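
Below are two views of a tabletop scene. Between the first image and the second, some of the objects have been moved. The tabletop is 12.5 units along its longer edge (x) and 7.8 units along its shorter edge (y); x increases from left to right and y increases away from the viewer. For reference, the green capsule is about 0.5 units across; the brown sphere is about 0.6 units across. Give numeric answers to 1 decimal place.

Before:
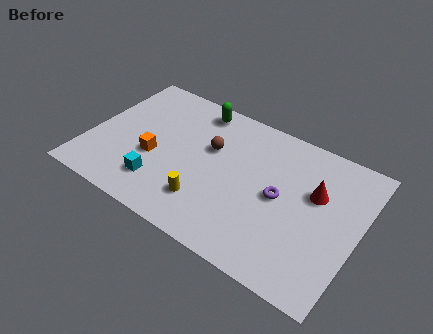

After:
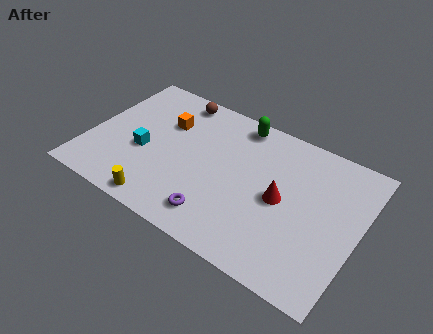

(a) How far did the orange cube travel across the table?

2.2

From (3.1, 3.1) to (3.3, 5.3), the orange cube covered √(0.2² + 2.2²) ≈ 2.2 units.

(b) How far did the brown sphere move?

2.8

From (5.5, 4.9) to (3.5, 6.9), the brown sphere covered √(2.0² + 2.0²) ≈ 2.8 units.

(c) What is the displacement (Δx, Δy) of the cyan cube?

(-1.0, 1.4)

From the two frames, the cyan cube sits at roughly (3.6, 1.8) before and (2.6, 3.2) after.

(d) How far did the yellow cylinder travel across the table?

2.2

The yellow cylinder moved from about (5.8, 1.9) to (3.9, 0.8), a distance of √(1.9² + 1.1²) ≈ 2.2.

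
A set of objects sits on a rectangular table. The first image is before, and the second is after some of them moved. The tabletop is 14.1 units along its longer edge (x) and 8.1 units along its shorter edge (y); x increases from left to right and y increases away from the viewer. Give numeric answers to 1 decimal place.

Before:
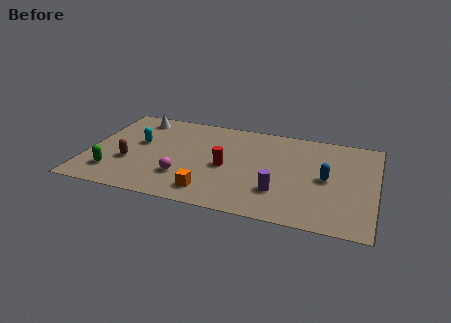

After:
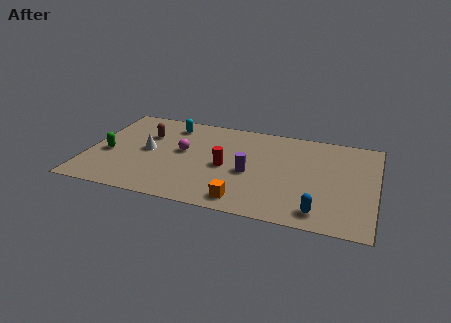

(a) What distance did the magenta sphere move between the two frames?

2.2

The magenta sphere was near (4.8, 2.3) before and (4.6, 4.5) after, so it travelled √(0.2² + 2.2²) ≈ 2.2 units.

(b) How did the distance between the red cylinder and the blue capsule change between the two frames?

+0.4

Before: roughly 4.9 units apart; after: 5.3. That's 0.4 units further apart.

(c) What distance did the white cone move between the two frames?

2.9

From (2.1, 6.9) to (2.9, 4.1), the white cone covered √(0.8² + 2.8²) ≈ 2.9 units.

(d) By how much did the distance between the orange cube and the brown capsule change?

+2.4

Before: roughly 4.4 units apart; after: 6.8. That's 2.4 units further apart.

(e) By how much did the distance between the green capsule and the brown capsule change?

+1.4

They were about 1.3 units apart before and 2.7 after — 1.4 units further apart.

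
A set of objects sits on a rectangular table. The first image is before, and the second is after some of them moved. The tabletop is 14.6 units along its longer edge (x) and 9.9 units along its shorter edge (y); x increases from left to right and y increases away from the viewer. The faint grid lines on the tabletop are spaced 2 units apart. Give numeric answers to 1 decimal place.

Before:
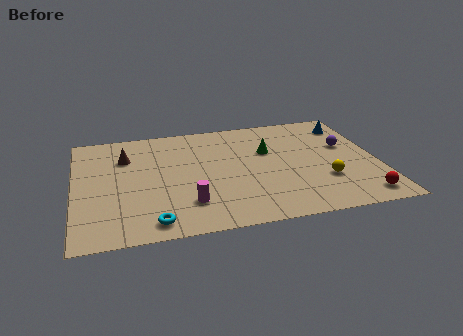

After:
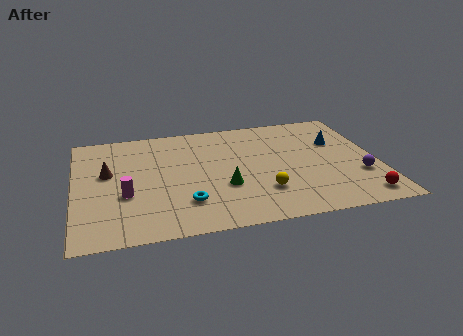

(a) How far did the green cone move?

3.6

The green cone moved from about (9.4, 6.3) to (7.1, 3.5), a distance of √(2.3² + 2.8²) ≈ 3.6.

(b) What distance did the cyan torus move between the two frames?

2.1

The cyan torus was near (3.6, 1.2) before and (5.2, 2.5) after, so it travelled √(1.6² + 1.3²) ≈ 2.1 units.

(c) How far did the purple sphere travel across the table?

2.8

The purple sphere was near (13.2, 6.0) before and (13.6, 3.2) after, so it travelled √(0.4² + 2.8²) ≈ 2.8 units.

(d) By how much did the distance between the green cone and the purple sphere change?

+2.7

The distance was about 3.8 in the first image and 6.5 in the second, so they moved 2.7 units further apart.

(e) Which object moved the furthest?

the green cone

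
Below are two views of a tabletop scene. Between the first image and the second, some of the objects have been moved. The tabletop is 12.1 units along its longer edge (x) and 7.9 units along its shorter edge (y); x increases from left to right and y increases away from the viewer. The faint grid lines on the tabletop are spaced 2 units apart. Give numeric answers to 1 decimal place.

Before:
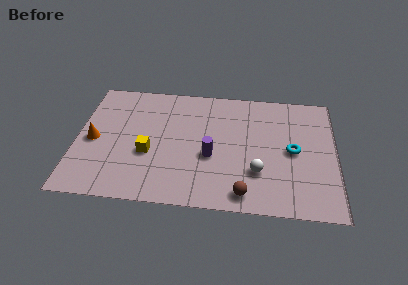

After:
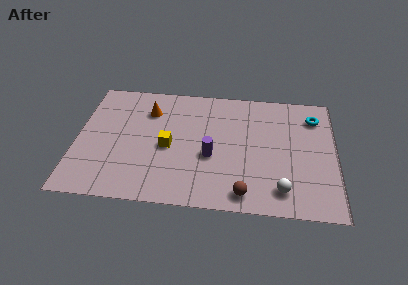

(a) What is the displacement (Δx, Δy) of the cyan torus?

(1.0, 2.3)

From the two frames, the cyan torus sits at roughly (10.1, 3.9) before and (11.1, 6.2) after.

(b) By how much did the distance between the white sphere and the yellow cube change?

+0.6

Before: roughly 5.1 units apart; after: 5.7. That's 0.6 units further apart.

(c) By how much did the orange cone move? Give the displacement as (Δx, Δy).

(2.5, 2.2)

From the two frames, the orange cone sits at roughly (0.8, 3.7) before and (3.3, 5.9) after.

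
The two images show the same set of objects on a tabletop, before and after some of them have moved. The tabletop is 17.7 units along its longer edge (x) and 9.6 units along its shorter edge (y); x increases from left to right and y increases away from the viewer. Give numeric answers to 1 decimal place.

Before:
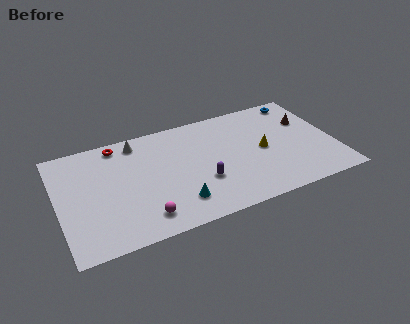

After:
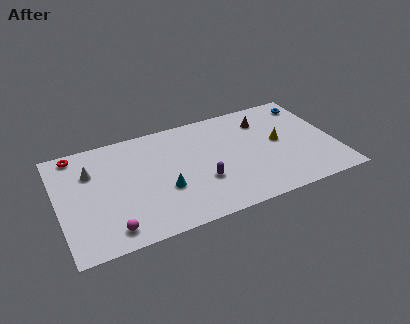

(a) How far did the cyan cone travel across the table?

1.6

The cyan cone moved from about (7.3, 2.1) to (6.6, 3.5), a distance of √(0.7² + 1.4²) ≈ 1.6.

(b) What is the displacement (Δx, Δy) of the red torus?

(-2.7, 0.1)

From the two frames, the red torus sits at roughly (4.1, 8.5) before and (1.4, 8.6) after.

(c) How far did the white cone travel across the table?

3.5

The white cone moved from about (5.3, 8.3) to (2.2, 6.7), a distance of √(3.1² + 1.6²) ≈ 3.5.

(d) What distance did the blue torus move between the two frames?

0.8

From (16.0, 8.5) to (16.6, 8.0), the blue torus covered √(0.6² + 0.5²) ≈ 0.8 units.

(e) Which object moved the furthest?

the white cone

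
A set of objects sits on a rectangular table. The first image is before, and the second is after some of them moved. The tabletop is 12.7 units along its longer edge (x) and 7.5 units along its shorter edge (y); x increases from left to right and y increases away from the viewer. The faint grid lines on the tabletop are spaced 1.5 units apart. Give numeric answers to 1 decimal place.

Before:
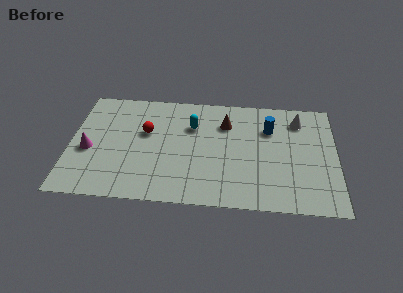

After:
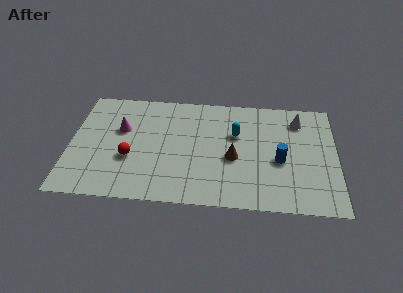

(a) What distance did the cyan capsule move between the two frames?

2.1

From (5.8, 5.2) to (7.9, 4.8), the cyan capsule covered √(2.1² + 0.4²) ≈ 2.1 units.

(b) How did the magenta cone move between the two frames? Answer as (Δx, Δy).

(1.5, 1.5)

The magenta cone started near (0.9, 3.2) and ended near (2.4, 4.7).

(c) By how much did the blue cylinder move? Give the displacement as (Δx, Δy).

(0.5, -2.1)

From the two frames, the blue cylinder sits at roughly (9.5, 5.3) before and (10.0, 3.2) after.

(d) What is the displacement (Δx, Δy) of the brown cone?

(0.4, -2.3)

From the two frames, the brown cone sits at roughly (7.4, 5.5) before and (7.8, 3.2) after.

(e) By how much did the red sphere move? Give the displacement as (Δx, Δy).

(-0.7, -1.8)

The red sphere started near (3.6, 4.6) and ended near (2.9, 2.8).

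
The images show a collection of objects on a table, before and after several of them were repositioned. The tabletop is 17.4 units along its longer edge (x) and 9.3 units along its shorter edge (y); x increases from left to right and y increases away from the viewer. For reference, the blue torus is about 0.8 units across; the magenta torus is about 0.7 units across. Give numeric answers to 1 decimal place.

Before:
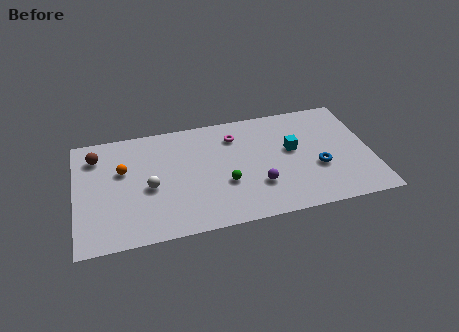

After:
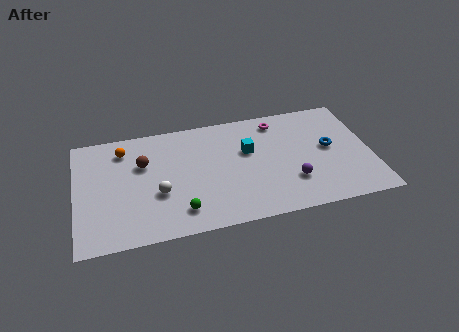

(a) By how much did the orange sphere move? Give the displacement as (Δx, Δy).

(0.1, 1.7)

From the two frames, the orange sphere sits at roughly (2.8, 5.8) before and (2.9, 7.5) after.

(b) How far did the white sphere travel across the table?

0.8

The white sphere moved from about (4.3, 4.1) to (4.8, 3.5), a distance of √(0.5² + 0.6²) ≈ 0.8.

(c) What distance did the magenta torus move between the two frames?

2.7

The magenta torus was near (9.5, 7.2) before and (12.1, 7.9) after, so it travelled √(2.6² + 0.7²) ≈ 2.7 units.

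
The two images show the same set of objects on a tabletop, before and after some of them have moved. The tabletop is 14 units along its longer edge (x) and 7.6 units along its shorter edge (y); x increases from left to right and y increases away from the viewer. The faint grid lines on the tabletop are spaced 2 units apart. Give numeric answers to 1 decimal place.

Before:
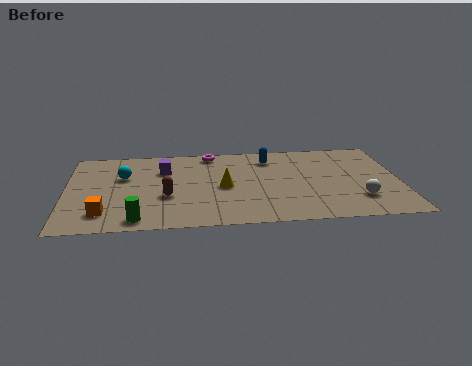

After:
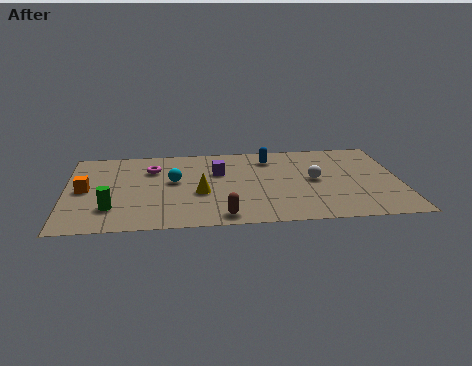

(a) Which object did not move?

the blue capsule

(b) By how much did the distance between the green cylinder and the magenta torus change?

-2.8

The distance was about 6.7 in the first image and 3.9 in the second, so they moved 2.8 units closer together.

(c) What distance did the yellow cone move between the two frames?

1.1

The yellow cone was near (6.6, 3.6) before and (5.6, 3.1) after, so it travelled √(1.0² + 0.5²) ≈ 1.1 units.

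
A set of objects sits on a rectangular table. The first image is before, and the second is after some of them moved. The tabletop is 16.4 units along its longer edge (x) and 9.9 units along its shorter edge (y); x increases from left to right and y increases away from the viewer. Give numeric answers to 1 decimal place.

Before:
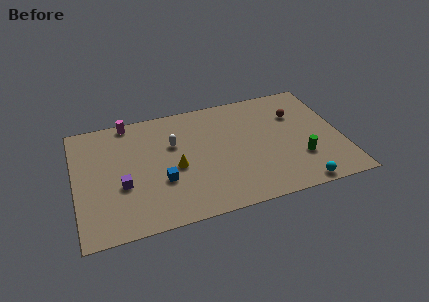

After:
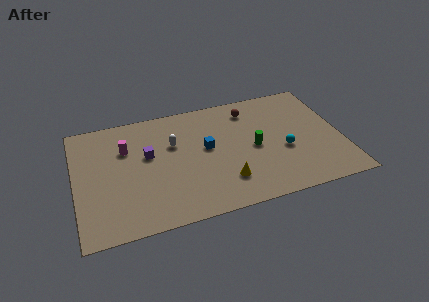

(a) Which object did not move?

the white capsule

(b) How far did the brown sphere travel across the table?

3.0

The brown sphere moved from about (13.8, 6.9) to (11.0, 8.1), a distance of √(2.8² + 1.2²) ≈ 3.0.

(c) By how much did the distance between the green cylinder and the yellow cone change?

-4.7

They were about 7.7 units apart before and 3.0 after — 4.7 units closer together.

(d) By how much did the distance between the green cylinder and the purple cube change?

-4.3

The distance was about 10.9 in the first image and 6.6 in the second, so they moved 4.3 units closer together.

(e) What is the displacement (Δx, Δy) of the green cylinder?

(-2.7, 1.7)

The green cylinder started near (13.7, 3.0) and ended near (11.0, 4.7).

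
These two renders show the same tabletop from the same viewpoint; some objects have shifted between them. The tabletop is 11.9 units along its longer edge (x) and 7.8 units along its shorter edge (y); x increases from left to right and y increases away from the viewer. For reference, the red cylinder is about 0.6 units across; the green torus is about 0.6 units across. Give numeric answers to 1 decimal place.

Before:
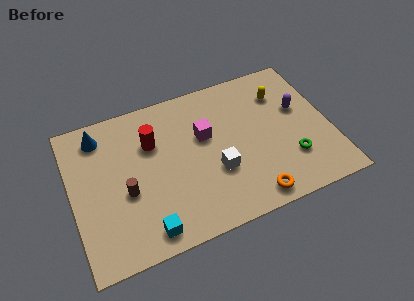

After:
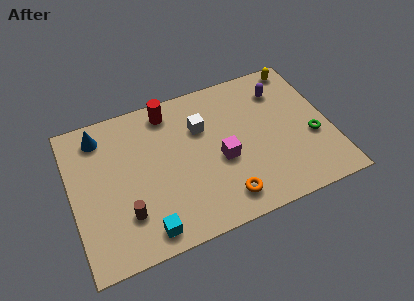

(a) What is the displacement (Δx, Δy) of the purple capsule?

(-0.7, 1.3)

The purple capsule started near (10.6, 4.7) and ended near (9.9, 6.0).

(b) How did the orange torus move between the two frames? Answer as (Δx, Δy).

(-1.2, 0.4)

The orange torus started near (7.9, 0.9) and ended near (6.7, 1.3).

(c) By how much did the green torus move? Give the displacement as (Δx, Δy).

(1.1, 0.8)

The green torus was at about (9.9, 2.2) and moved to about (11.0, 3.0).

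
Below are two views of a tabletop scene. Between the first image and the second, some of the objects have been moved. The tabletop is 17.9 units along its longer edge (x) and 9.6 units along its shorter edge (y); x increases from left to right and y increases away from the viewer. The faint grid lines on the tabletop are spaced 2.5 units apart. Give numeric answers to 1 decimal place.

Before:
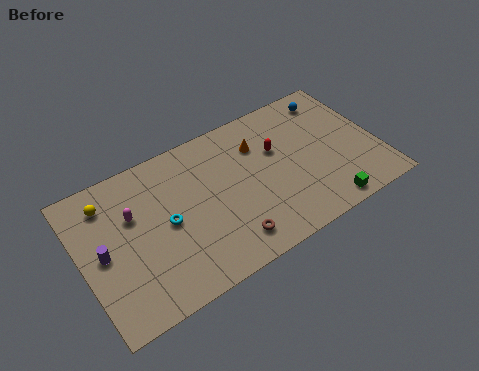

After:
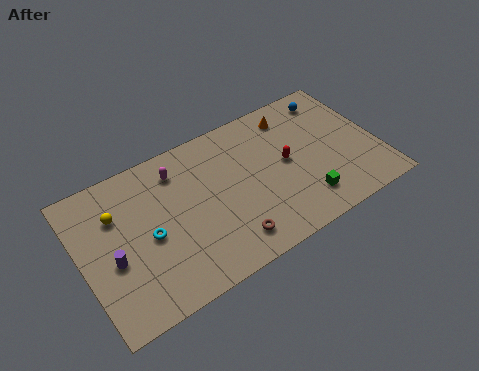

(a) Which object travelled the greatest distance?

the magenta capsule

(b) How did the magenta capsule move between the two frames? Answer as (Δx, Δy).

(2.9, 1.5)

From the two frames, the magenta capsule sits at roughly (3.2, 6.2) before and (6.1, 7.7) after.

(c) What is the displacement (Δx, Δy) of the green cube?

(-1.1, 1.0)

The green cube was at about (14.1, 1.0) and moved to about (13.0, 2.0).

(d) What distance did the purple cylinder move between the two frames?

0.9

The purple cylinder moved from about (1.2, 4.7) to (1.7, 4.0), a distance of √(0.5² + 0.7²) ≈ 0.9.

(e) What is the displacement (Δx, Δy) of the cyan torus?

(-1.1, -0.3)

From the two frames, the cyan torus sits at roughly (5.0, 4.7) before and (3.9, 4.4) after.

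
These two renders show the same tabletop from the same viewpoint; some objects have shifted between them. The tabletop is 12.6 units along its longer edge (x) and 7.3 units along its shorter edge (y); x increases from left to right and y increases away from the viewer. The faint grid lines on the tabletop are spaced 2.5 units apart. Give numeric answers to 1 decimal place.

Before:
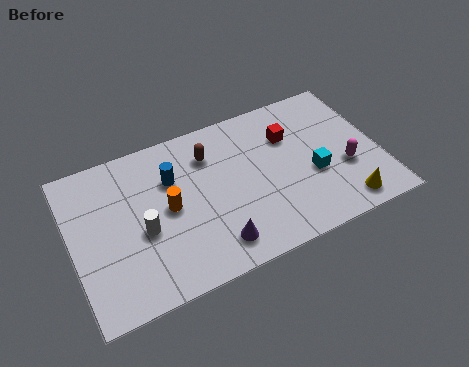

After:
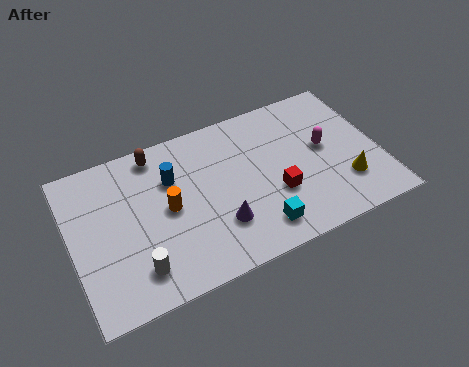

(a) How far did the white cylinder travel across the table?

1.6

The white cylinder was near (2.8, 3.1) before and (2.4, 1.5) after, so it travelled √(0.4² + 1.6²) ≈ 1.6 units.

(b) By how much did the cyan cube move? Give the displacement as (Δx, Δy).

(-2.5, -1.6)

The cyan cube started near (9.8, 2.9) and ended near (7.3, 1.3).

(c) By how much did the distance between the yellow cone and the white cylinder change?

+0.3

They were about 8.3 units apart before and 8.6 after — 0.3 units further apart.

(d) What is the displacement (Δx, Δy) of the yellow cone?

(0.2, 1.0)

The yellow cone was at about (10.8, 1.0) and moved to about (11.0, 2.0).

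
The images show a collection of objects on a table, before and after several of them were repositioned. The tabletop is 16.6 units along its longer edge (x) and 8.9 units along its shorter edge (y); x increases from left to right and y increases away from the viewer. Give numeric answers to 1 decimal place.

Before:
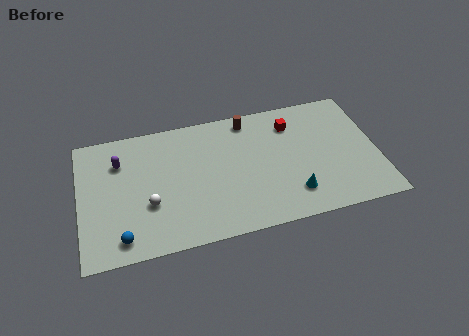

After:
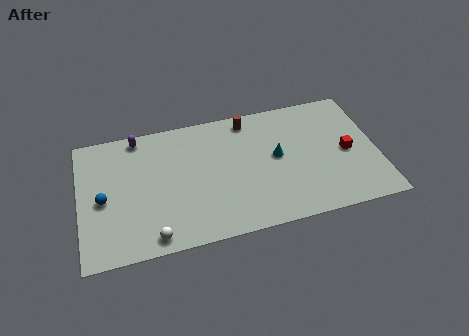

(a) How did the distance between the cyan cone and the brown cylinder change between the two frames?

-2.9

Before: roughly 6.2 units apart; after: 3.3. That's 2.9 units closer together.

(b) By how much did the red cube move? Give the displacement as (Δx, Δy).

(2.9, -2.7)

From the two frames, the red cube sits at roughly (12.0, 6.9) before and (14.9, 4.2) after.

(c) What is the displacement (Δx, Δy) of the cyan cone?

(-0.7, 2.8)

The cyan cone started near (11.7, 2.0) and ended near (11.0, 4.8).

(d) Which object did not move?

the brown cylinder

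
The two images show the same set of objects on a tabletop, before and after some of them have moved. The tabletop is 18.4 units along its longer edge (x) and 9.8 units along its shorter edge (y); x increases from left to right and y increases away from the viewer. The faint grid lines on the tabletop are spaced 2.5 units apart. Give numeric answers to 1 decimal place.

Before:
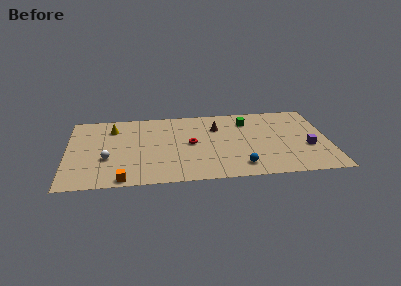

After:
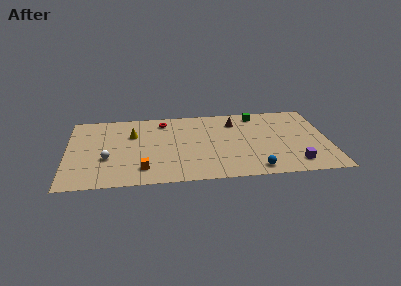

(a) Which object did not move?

the white sphere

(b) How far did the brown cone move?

1.4

The brown cone was near (10.6, 7.0) before and (11.9, 7.6) after, so it travelled √(1.3² + 0.6²) ≈ 1.4 units.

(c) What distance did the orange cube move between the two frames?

1.8

From (3.9, 0.8) to (5.3, 2.0), the orange cube covered √(1.4² + 1.2²) ≈ 1.8 units.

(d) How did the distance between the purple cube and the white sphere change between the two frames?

-0.9

They were about 14.1 units apart before and 13.2 after — 0.9 units closer together.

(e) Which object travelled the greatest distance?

the red torus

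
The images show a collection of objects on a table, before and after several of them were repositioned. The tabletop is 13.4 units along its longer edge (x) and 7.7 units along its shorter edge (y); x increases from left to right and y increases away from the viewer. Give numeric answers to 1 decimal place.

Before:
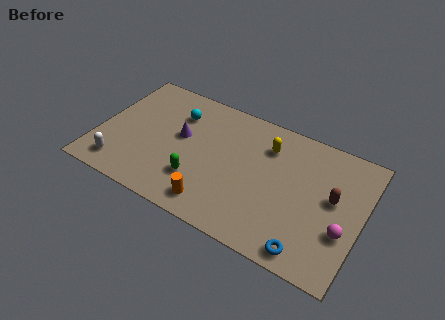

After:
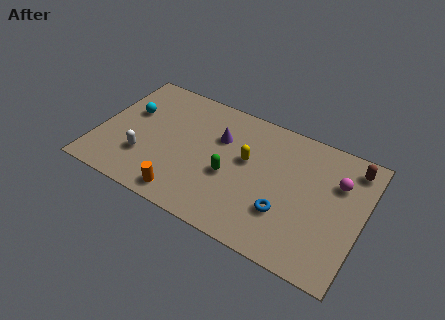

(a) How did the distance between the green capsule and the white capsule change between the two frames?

+0.4

Before: roughly 4.0 units apart; after: 4.4. That's 0.4 units further apart.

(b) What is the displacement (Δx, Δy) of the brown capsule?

(0.7, 2.2)

The brown capsule started near (11.9, 4.3) and ended near (12.6, 6.5).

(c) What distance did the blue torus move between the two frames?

2.1

From (11.1, 0.9) to (9.7, 2.4), the blue torus covered √(1.4² + 1.5²) ≈ 2.1 units.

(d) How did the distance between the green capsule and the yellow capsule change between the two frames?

-3.3

The distance was about 4.8 in the first image and 1.5 in the second, so they moved 3.3 units closer together.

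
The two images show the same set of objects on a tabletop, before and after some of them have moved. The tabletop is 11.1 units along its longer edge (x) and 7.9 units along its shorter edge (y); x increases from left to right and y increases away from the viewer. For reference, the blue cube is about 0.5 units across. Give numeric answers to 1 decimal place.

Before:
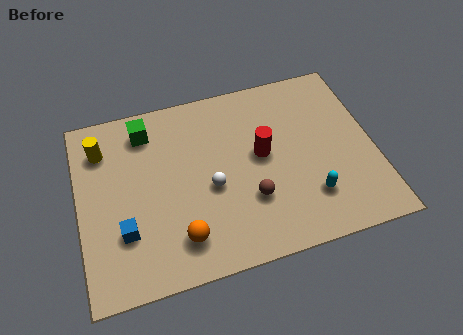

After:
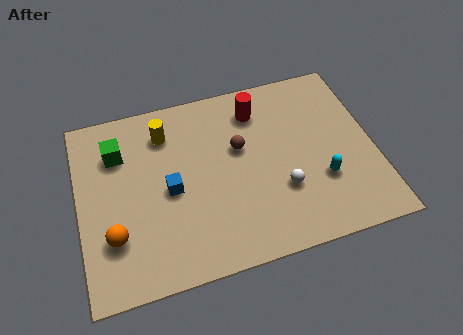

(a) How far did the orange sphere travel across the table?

2.5

From (3.6, 1.6) to (1.2, 2.3), the orange sphere covered √(2.4² + 0.7²) ≈ 2.5 units.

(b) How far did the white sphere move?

2.7

The white sphere moved from about (4.9, 3.4) to (7.5, 2.6), a distance of √(2.6² + 0.8²) ≈ 2.7.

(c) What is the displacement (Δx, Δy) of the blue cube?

(1.8, 1.3)

The blue cube started near (1.6, 2.4) and ended near (3.4, 3.7).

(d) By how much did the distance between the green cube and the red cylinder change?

+0.6

The distance was about 4.7 in the first image and 5.3 in the second, so they moved 0.6 units further apart.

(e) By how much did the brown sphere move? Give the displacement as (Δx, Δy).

(-0.2, 2.3)

The brown sphere started near (6.3, 2.5) and ended near (6.1, 4.8).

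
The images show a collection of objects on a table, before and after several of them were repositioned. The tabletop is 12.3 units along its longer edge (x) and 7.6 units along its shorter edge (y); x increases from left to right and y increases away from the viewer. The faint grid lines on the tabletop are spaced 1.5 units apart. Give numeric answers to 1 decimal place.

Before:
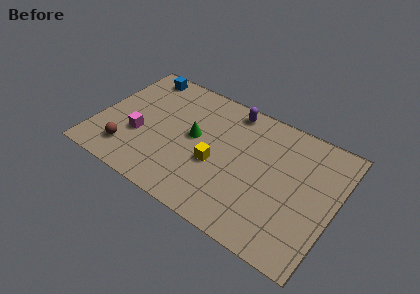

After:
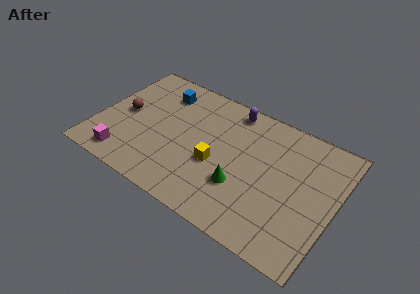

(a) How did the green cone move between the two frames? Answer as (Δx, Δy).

(2.7, -1.6)

From the two frames, the green cone sits at roughly (5.0, 4.1) before and (7.7, 2.5) after.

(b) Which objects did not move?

the purple capsule and the yellow cube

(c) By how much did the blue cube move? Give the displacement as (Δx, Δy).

(1.3, -0.7)

The blue cube was at about (1.6, 6.7) and moved to about (2.9, 6.0).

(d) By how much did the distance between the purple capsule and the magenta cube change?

+1.6

Before: roughly 5.7 units apart; after: 7.3. That's 1.6 units further apart.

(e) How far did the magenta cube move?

1.8

The magenta cube moved from about (2.3, 2.8) to (1.8, 1.1), a distance of √(0.5² + 1.7²) ≈ 1.8.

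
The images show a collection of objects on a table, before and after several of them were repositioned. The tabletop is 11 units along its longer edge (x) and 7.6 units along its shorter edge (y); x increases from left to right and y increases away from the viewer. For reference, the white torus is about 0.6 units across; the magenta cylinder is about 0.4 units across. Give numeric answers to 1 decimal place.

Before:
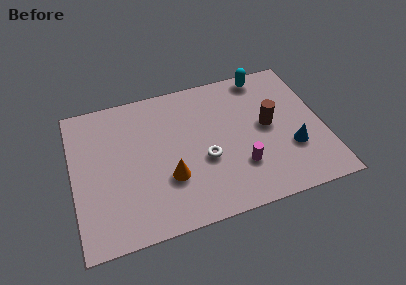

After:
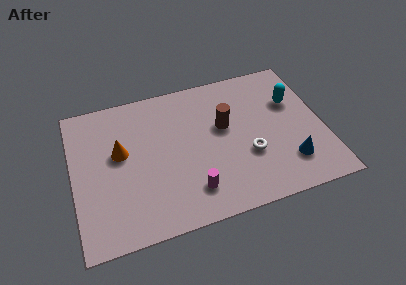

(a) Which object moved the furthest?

the orange cone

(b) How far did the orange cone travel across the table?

2.8

From (4.1, 2.5) to (2.1, 4.4), the orange cone covered √(2.0² + 1.9²) ≈ 2.8 units.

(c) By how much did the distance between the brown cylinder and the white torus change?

-1.1

The distance was about 3.1 in the first image and 2.0 in the second, so they moved 1.1 units closer together.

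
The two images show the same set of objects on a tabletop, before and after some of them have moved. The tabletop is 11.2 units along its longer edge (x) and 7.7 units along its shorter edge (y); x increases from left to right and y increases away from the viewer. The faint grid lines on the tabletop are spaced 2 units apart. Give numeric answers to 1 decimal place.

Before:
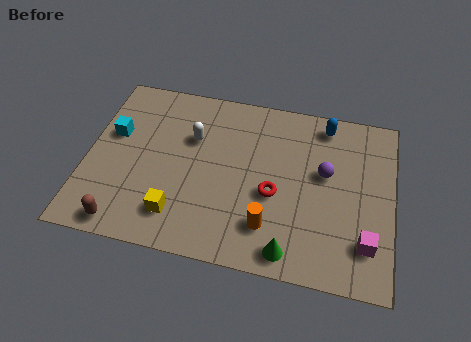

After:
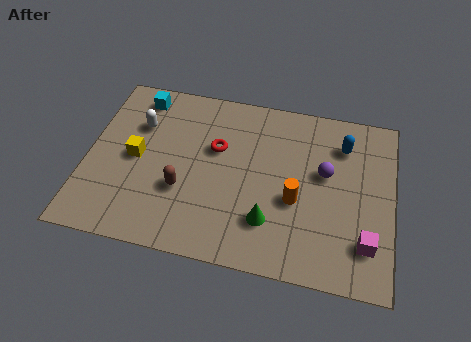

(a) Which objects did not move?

the purple sphere and the magenta cube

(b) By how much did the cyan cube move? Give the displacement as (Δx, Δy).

(0.8, 1.9)

The cyan cube was at about (0.9, 4.7) and moved to about (1.7, 6.6).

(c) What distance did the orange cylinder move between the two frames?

1.6

From (6.8, 1.8) to (7.7, 3.1), the orange cylinder covered √(0.9² + 1.3²) ≈ 1.6 units.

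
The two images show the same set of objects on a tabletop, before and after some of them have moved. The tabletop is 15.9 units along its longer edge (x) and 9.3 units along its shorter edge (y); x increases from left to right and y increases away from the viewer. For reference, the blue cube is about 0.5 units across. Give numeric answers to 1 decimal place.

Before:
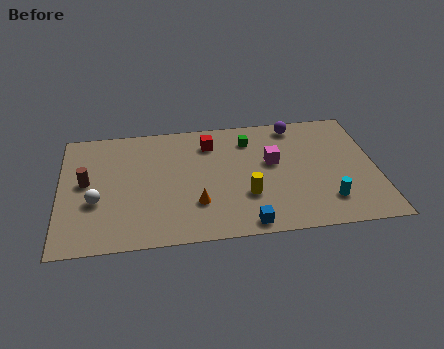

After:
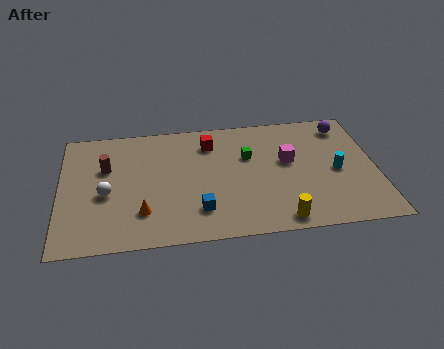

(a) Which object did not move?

the red cube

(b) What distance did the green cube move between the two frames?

1.3

From (9.6, 7.3) to (9.5, 6.0), the green cube covered √(0.1² + 1.3²) ≈ 1.3 units.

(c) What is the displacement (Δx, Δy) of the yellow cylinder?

(1.6, -2.0)

The yellow cylinder started near (9.3, 3.0) and ended near (10.9, 1.0).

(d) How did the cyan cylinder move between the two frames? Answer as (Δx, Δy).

(0.6, 2.2)

The cyan cylinder was at about (13.3, 2.1) and moved to about (13.9, 4.3).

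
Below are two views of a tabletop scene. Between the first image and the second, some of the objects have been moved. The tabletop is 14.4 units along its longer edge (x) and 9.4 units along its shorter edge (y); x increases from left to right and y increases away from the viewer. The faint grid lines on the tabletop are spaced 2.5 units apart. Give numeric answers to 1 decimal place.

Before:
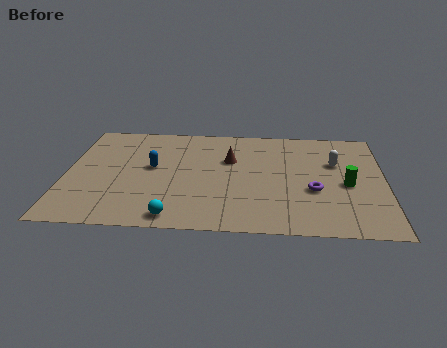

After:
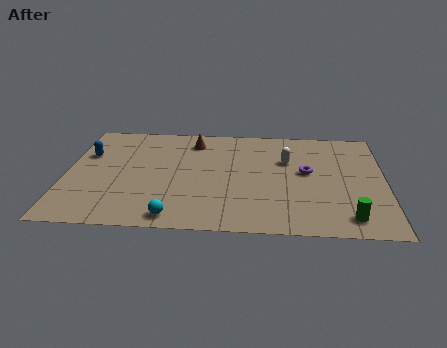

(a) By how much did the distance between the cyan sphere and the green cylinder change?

-0.6

They were about 8.3 units apart before and 7.7 after — 0.6 units closer together.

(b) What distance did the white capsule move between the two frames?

2.2

From (12.2, 6.1) to (10.0, 6.2), the white capsule covered √(2.2² + 0.1²) ≈ 2.2 units.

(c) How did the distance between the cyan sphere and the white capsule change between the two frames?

-1.6

The distance was about 8.8 in the first image and 7.2 in the second, so they moved 1.6 units closer together.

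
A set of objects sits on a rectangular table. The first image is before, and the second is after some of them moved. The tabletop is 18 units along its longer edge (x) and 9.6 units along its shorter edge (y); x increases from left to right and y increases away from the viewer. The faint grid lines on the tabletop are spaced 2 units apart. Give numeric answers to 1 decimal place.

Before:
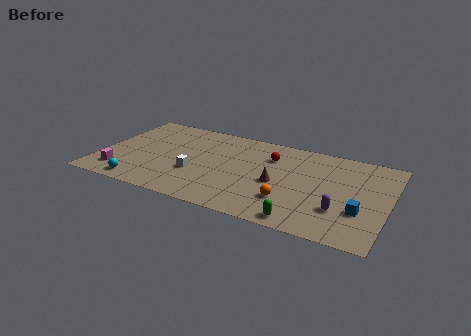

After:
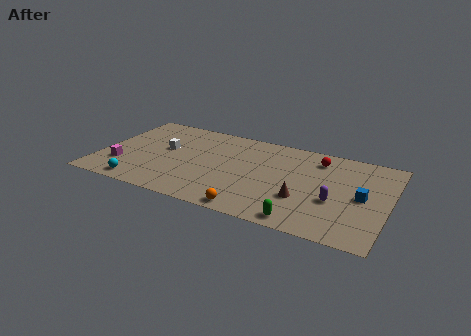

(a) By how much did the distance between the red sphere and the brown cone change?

+1.8

The distance was about 2.8 in the first image and 4.6 in the second, so they moved 1.8 units further apart.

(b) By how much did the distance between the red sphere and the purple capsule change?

-1.9

The distance was about 6.2 in the first image and 4.3 in the second, so they moved 1.9 units closer together.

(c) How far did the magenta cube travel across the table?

0.8

From (1.5, 1.9) to (1.5, 2.7), the magenta cube covered √(0.0² + 0.8²) ≈ 0.8 units.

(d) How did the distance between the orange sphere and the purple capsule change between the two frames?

+2.5

Before: roughly 3.1 units apart; after: 5.6. That's 2.5 units further apart.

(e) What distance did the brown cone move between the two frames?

2.0

The brown cone was near (11.2, 4.3) before and (12.9, 3.2) after, so it travelled √(1.7² + 1.1²) ≈ 2.0 units.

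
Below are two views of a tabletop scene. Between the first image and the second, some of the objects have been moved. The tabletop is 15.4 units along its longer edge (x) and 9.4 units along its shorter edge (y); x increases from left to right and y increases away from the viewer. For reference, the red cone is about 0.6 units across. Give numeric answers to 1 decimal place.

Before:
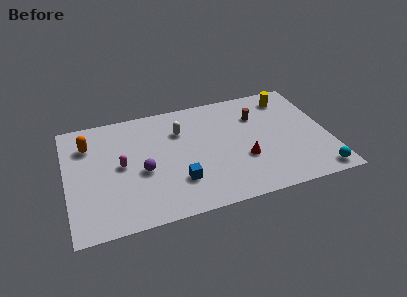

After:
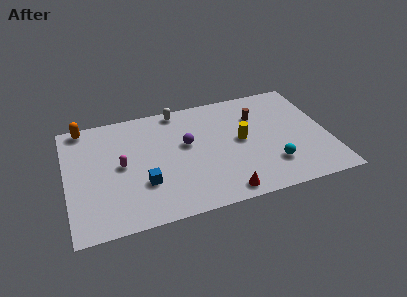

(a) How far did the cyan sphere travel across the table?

3.0

The cyan sphere moved from about (14.5, 1.0) to (11.9, 2.4), a distance of √(2.6² + 1.4²) ≈ 3.0.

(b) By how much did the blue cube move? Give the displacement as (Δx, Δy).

(-2.0, 0.4)

The blue cube was at about (6.4, 2.6) and moved to about (4.4, 3.0).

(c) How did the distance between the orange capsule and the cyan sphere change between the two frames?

-2.0

Before: roughly 14.4 units apart; after: 12.4. That's 2.0 units closer together.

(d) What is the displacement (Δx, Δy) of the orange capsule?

(-0.2, 1.6)

From the two frames, the orange capsule sits at roughly (1.4, 7.0) before and (1.2, 8.6) after.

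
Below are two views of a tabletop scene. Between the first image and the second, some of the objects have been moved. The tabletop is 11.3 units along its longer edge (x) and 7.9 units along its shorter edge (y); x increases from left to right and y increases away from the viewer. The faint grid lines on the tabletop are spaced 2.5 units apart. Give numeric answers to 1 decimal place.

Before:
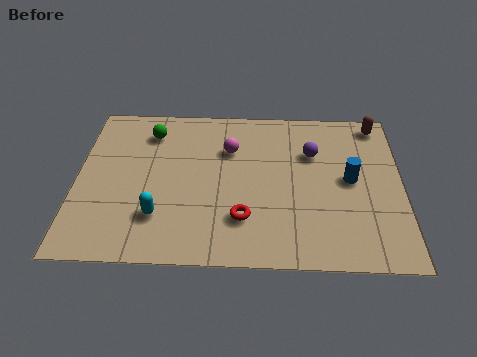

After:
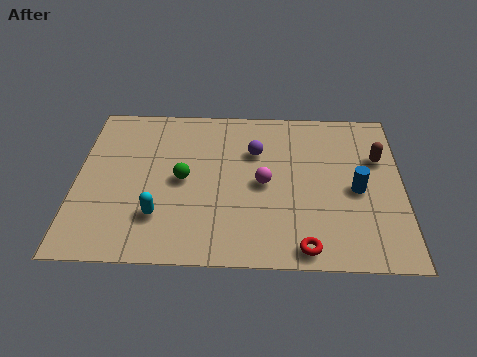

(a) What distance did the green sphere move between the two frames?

2.7

From (2.5, 6.3) to (3.7, 3.9), the green sphere covered √(1.2² + 2.4²) ≈ 2.7 units.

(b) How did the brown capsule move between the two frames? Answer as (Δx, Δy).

(0.0, -1.8)

The brown capsule started near (10.5, 7.0) and ended near (10.5, 5.2).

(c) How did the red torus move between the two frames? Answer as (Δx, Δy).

(2.1, -1.3)

From the two frames, the red torus sits at roughly (5.8, 2.1) before and (7.9, 0.8) after.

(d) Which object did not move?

the cyan capsule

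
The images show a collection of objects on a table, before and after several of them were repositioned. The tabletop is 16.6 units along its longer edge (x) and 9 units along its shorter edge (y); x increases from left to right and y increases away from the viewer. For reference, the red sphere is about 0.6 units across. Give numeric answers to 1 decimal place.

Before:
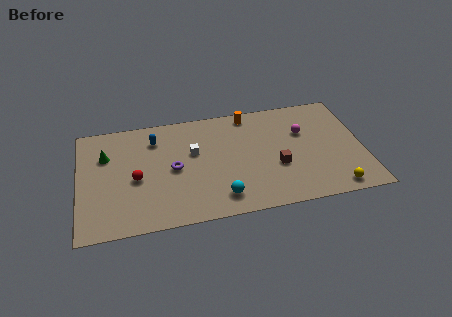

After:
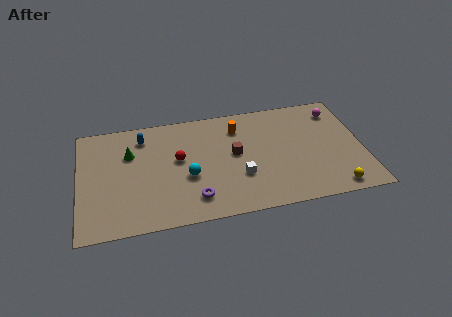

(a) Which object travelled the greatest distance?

the white cube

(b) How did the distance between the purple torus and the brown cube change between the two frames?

-2.1

Before: roughly 6.1 units apart; after: 4.0. That's 2.1 units closer together.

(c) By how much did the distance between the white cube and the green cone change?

+1.9

The distance was about 5.1 in the first image and 7.0 in the second, so they moved 1.9 units further apart.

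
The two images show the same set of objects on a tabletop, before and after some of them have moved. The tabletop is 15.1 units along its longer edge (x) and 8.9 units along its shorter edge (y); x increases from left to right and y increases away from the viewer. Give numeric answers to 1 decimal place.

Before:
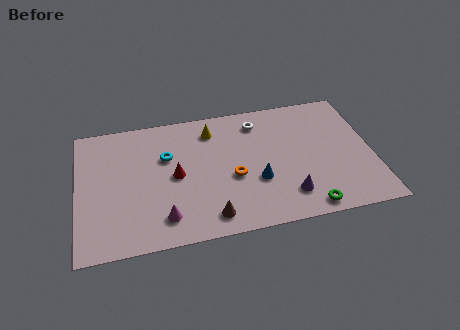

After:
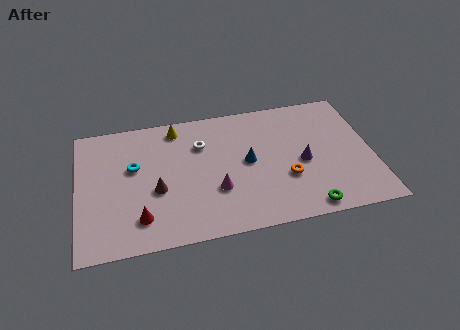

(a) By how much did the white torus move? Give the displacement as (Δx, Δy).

(-3.0, -1.0)

The white torus started near (9.4, 7.3) and ended near (6.4, 6.3).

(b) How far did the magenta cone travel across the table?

3.0

From (4.3, 1.7) to (7.0, 3.0), the magenta cone covered √(2.7² + 1.3²) ≈ 3.0 units.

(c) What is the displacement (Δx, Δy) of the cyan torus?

(-1.7, -0.4)

From the two frames, the cyan torus sits at roughly (4.6, 5.8) before and (2.9, 5.4) after.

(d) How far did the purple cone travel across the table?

2.3

The purple cone was near (10.6, 1.9) before and (11.5, 4.0) after, so it travelled √(0.9² + 2.1²) ≈ 2.3 units.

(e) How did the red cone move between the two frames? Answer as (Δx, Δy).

(-1.9, -2.5)

The red cone was at about (5.0, 4.4) and moved to about (3.1, 1.9).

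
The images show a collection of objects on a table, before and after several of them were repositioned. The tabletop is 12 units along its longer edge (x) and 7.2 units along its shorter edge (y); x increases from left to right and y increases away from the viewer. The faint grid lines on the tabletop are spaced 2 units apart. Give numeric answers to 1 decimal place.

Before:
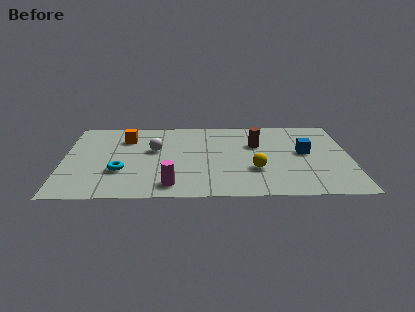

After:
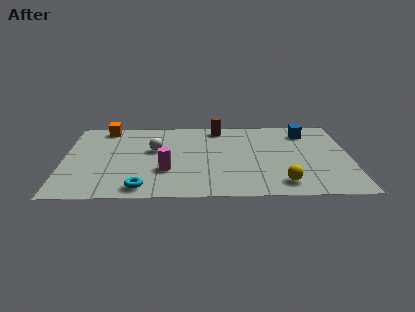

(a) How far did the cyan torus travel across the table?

1.7

From (2.4, 2.4) to (3.3, 0.9), the cyan torus covered √(0.9² + 1.5²) ≈ 1.7 units.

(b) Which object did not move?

the white sphere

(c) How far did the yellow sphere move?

1.6

From (8.0, 2.4) to (9.1, 1.2), the yellow sphere covered √(1.1² + 1.2²) ≈ 1.6 units.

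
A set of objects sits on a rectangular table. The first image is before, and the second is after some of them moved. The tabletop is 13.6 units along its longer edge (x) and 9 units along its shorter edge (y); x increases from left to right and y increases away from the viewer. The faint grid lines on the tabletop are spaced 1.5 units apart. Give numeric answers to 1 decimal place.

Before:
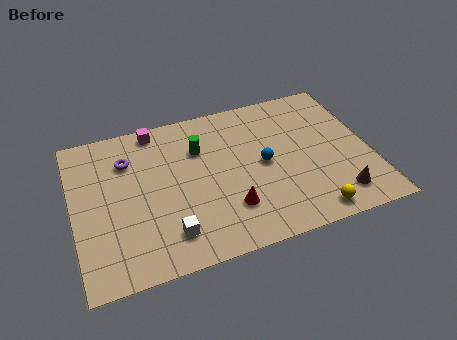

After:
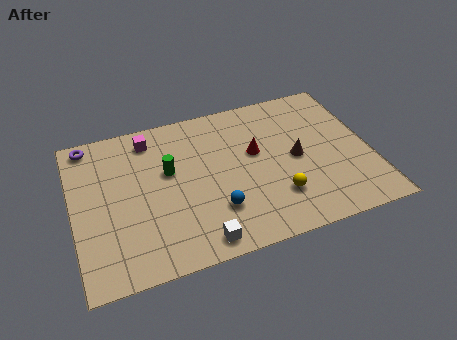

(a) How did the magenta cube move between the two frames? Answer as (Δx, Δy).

(-0.3, -0.5)

From the two frames, the magenta cube sits at roughly (4.0, 8.1) before and (3.7, 7.6) after.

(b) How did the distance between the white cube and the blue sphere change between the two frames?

-3.6

They were about 5.3 units apart before and 1.7 after — 3.6 units closer together.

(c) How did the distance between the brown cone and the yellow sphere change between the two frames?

+0.9

Before: roughly 1.4 units apart; after: 2.3. That's 0.9 units further apart.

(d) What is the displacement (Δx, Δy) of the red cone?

(1.5, 2.9)

The red cone started near (6.9, 2.4) and ended near (8.4, 5.3).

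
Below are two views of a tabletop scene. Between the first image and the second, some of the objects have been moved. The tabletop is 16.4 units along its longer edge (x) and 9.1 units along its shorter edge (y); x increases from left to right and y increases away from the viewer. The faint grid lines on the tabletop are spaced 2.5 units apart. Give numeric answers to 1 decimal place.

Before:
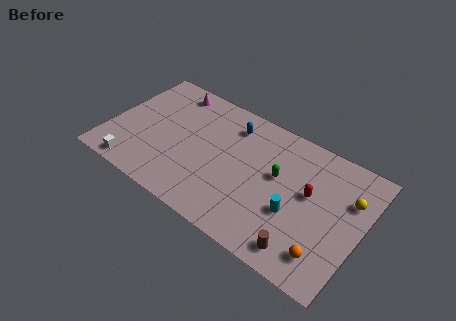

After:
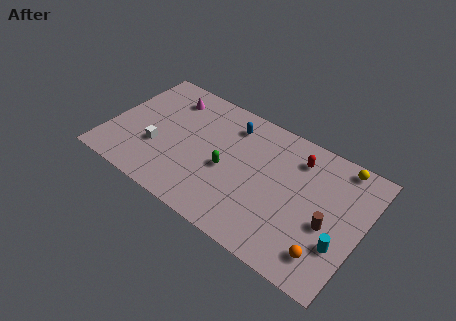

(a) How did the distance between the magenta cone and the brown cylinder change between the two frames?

-0.3

The distance was about 11.9 in the first image and 11.6 in the second, so they moved 0.3 units closer together.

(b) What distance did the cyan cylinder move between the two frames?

3.0

The cyan cylinder moved from about (12.3, 3.4) to (15.3, 2.9), a distance of √(3.0² + 0.5²) ≈ 3.0.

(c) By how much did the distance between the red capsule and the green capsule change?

+3.1

The distance was about 2.1 in the first image and 5.2 in the second, so they moved 3.1 units further apart.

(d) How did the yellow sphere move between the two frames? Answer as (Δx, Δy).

(-0.9, 2.0)

The yellow sphere started near (15.4, 6.2) and ended near (14.5, 8.2).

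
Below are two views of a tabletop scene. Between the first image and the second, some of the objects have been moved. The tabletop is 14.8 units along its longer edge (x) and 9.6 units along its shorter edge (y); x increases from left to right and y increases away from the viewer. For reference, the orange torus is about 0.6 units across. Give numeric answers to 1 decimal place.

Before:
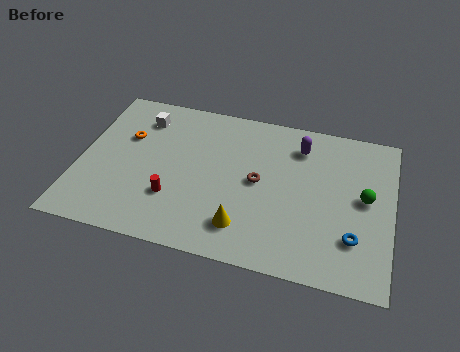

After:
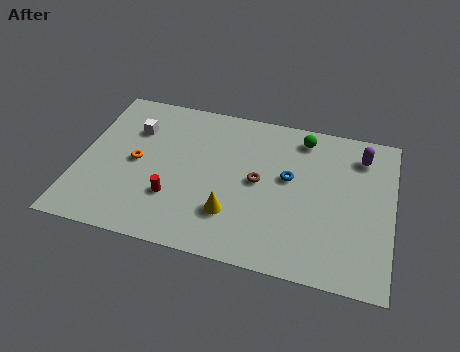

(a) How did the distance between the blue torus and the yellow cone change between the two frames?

-1.3

They were about 5.1 units apart before and 3.8 after — 1.3 units closer together.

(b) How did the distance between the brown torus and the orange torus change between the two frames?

-0.7

Before: roughly 6.5 units apart; after: 5.8. That's 0.7 units closer together.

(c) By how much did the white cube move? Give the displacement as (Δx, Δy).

(-0.3, -0.8)

The white cube was at about (2.7, 7.6) and moved to about (2.4, 6.8).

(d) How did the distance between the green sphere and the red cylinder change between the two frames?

-1.3

The distance was about 9.2 in the first image and 7.9 in the second, so they moved 1.3 units closer together.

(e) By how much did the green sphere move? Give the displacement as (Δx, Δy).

(-3.1, 3.1)

The green sphere started near (13.5, 5.1) and ended near (10.4, 8.2).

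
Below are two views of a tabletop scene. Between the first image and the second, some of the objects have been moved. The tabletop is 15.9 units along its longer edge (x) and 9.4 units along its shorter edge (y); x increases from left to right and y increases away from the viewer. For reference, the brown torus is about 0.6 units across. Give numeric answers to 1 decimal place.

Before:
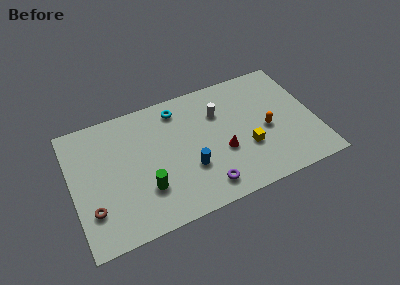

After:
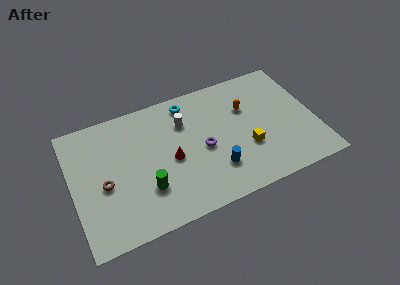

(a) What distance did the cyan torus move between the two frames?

0.7

The cyan torus moved from about (7.2, 7.9) to (7.9, 8.1), a distance of √(0.7² + 0.2²) ≈ 0.7.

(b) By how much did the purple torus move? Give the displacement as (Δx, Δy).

(0.2, 2.8)

The purple torus was at about (8.3, 1.5) and moved to about (8.5, 4.3).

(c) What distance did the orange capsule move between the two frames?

2.4

From (12.7, 4.2) to (11.6, 6.3), the orange capsule covered √(1.1² + 2.1²) ≈ 2.4 units.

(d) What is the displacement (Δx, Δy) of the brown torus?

(0.9, 1.5)

The brown torus started near (1.1, 2.6) and ended near (2.0, 4.1).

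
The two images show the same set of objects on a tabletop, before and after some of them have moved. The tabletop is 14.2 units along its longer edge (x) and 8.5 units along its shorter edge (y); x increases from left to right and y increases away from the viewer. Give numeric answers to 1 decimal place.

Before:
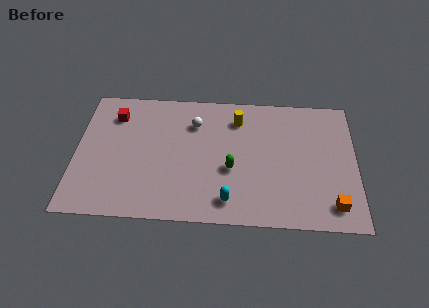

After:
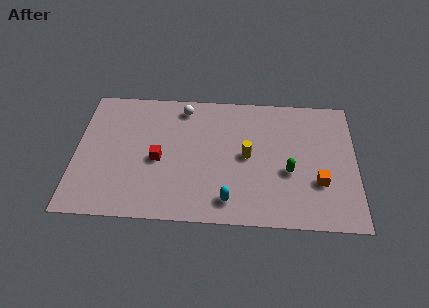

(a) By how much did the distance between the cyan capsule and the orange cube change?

-0.5

They were about 5.2 units apart before and 4.7 after — 0.5 units closer together.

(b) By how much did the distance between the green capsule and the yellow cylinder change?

-1.0

The distance was about 3.3 in the first image and 2.3 in the second, so they moved 1.0 units closer together.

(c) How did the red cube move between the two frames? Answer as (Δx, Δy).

(2.3, -2.8)

The red cube was at about (1.9, 6.6) and moved to about (4.2, 3.8).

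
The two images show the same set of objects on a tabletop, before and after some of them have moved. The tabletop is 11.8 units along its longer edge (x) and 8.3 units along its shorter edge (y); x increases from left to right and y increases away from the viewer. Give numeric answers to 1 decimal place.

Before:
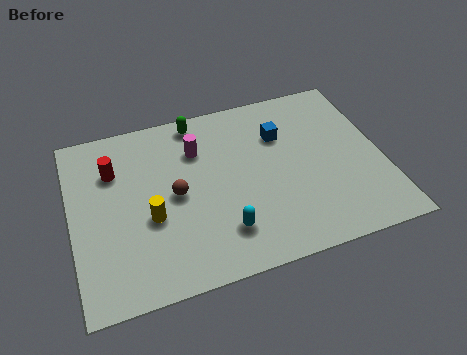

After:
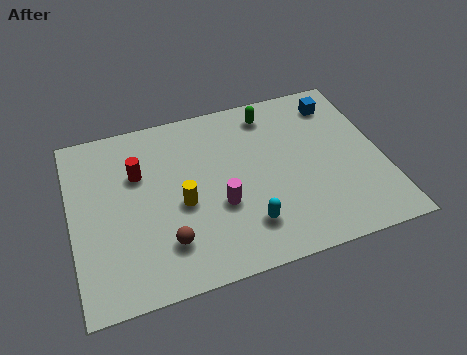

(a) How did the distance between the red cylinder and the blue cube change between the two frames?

+1.5

The distance was about 6.4 in the first image and 7.9 in the second, so they moved 1.5 units further apart.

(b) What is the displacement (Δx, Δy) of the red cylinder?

(0.9, -0.4)

The red cylinder was at about (1.7, 5.9) and moved to about (2.6, 5.5).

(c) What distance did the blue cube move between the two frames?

2.5

The blue cube moved from about (8.1, 5.8) to (10.4, 6.8), a distance of √(2.3² + 1.0²) ≈ 2.5.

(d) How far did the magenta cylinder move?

3.0

From (4.9, 6.0) to (5.5, 3.1), the magenta cylinder covered √(0.6² + 2.9²) ≈ 3.0 units.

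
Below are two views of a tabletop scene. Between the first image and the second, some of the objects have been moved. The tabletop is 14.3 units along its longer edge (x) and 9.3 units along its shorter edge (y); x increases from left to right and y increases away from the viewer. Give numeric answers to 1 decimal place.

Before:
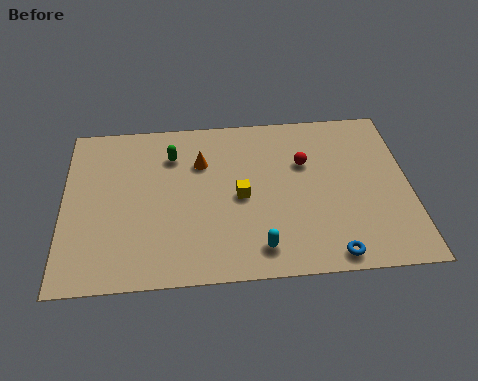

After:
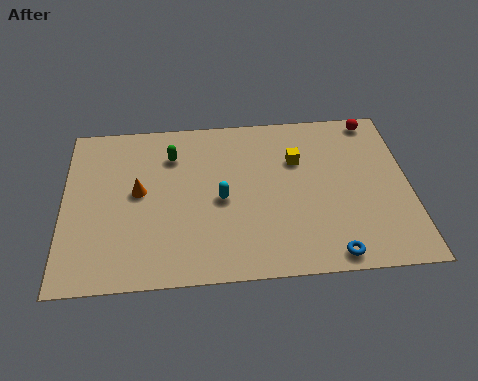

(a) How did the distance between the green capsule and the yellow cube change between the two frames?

+1.4

They were about 3.8 units apart before and 5.2 after — 1.4 units further apart.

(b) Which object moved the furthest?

the red sphere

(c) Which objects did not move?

the blue torus and the green capsule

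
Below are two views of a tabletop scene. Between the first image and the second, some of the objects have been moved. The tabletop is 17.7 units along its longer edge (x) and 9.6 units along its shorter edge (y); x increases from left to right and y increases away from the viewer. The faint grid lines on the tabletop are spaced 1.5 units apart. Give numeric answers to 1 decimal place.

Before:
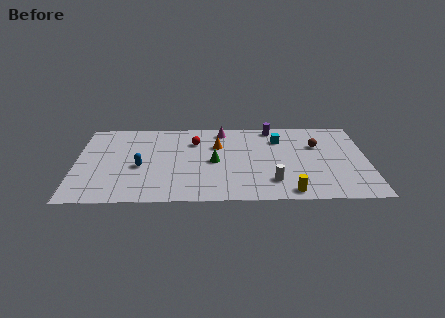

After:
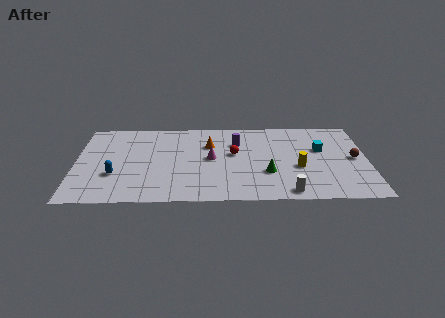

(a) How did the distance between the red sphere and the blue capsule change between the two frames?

+3.2

The distance was about 4.4 in the first image and 7.6 in the second, so they moved 3.2 units further apart.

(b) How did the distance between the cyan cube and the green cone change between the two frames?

-0.5

The distance was about 4.8 in the first image and 4.3 in the second, so they moved 0.5 units closer together.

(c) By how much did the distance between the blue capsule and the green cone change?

+4.7

The distance was about 4.5 in the first image and 9.2 in the second, so they moved 4.7 units further apart.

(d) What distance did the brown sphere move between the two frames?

2.7

The brown sphere moved from about (14.7, 6.4) to (16.9, 4.8), a distance of √(2.2² + 1.6²) ≈ 2.7.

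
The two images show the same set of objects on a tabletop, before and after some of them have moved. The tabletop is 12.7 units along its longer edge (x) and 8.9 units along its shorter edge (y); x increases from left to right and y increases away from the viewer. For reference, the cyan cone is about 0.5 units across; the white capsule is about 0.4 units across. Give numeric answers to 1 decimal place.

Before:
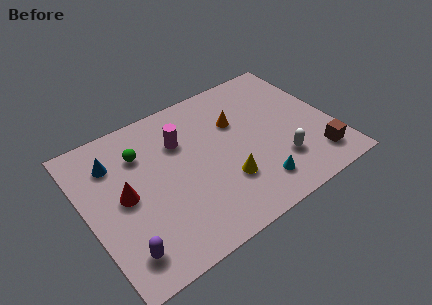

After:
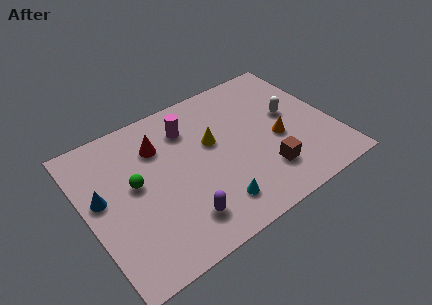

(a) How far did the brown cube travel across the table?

2.6

From (11.4, 1.7) to (8.8, 2.2), the brown cube covered √(2.6² + 0.5²) ≈ 2.6 units.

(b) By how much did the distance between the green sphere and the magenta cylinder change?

+1.6

The distance was about 2.0 in the first image and 3.6 in the second, so they moved 1.6 units further apart.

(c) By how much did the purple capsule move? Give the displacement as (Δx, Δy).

(3.0, 0.2)

The purple capsule started near (1.3, 1.6) and ended near (4.3, 1.8).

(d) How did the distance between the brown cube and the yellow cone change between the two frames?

-0.9

Before: roughly 4.7 units apart; after: 3.8. That's 0.9 units closer together.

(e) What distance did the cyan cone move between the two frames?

2.2

The cyan cone was near (8.2, 1.7) before and (6.0, 1.7) after, so it travelled √(2.2² + 0.0²) ≈ 2.2 units.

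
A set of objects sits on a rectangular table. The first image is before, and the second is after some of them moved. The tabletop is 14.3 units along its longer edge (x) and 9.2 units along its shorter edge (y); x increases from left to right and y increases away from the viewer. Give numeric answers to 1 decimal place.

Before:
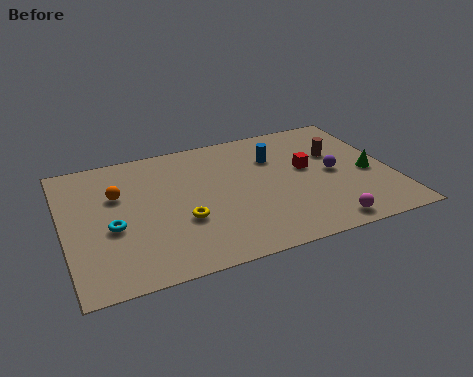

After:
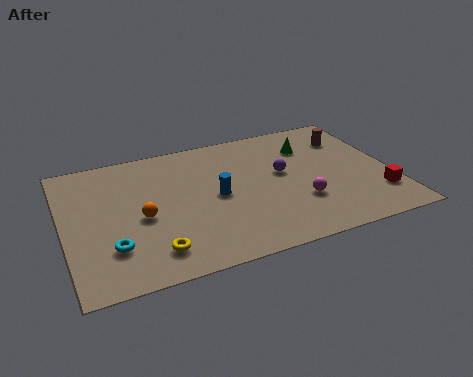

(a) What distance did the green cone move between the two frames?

3.6

From (13.3, 4.0) to (11.0, 6.8), the green cone covered √(2.3² + 2.8²) ≈ 3.6 units.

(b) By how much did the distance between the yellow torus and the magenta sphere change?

+0.3

The distance was about 6.3 in the first image and 6.6 in the second, so they moved 0.3 units further apart.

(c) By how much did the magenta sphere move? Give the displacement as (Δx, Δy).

(-0.8, 1.9)

The magenta sphere was at about (10.9, 1.0) and moved to about (10.1, 2.9).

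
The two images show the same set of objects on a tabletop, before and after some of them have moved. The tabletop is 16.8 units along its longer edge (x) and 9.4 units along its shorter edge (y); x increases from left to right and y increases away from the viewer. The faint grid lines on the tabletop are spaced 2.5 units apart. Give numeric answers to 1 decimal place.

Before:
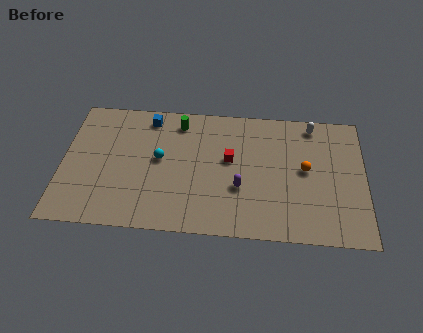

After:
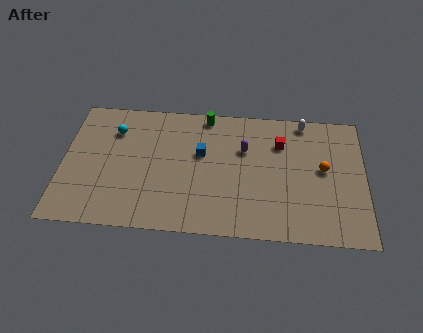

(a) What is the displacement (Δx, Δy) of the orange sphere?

(1.0, 0.1)

The orange sphere was at about (13.5, 5.0) and moved to about (14.5, 5.1).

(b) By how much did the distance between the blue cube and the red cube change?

-0.8

They were about 5.3 units apart before and 4.5 after — 0.8 units closer together.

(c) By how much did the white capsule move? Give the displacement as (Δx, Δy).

(-0.5, 0.2)

From the two frames, the white capsule sits at roughly (13.9, 8.3) before and (13.4, 8.5) after.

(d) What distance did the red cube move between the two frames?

3.1

From (9.3, 5.4) to (12.1, 6.8), the red cube covered √(2.8² + 1.4²) ≈ 3.1 units.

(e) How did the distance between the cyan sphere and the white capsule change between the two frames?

+1.6

Before: roughly 9.1 units apart; after: 10.7. That's 1.6 units further apart.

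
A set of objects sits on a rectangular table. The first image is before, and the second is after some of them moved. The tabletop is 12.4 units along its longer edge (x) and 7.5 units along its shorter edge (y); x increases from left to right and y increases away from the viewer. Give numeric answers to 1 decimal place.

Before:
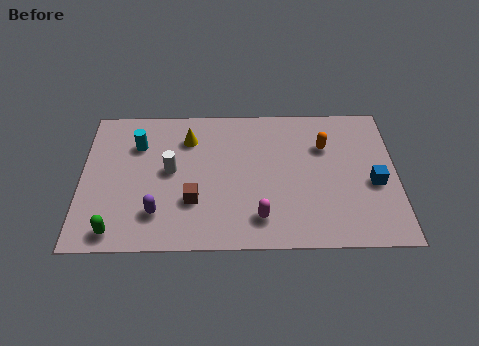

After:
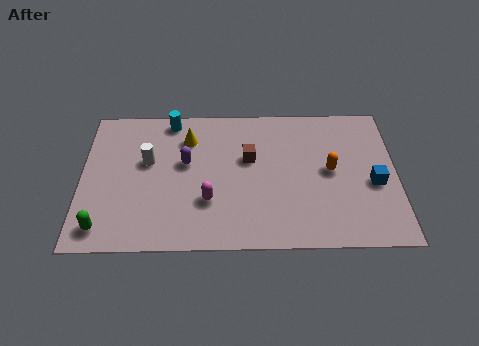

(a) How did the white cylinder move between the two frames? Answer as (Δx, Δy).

(-0.9, 0.5)

From the two frames, the white cylinder sits at roughly (3.5, 4.0) before and (2.6, 4.5) after.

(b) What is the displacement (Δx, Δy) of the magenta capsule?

(-2.0, 0.9)

The magenta capsule started near (7.0, 1.5) and ended near (5.0, 2.4).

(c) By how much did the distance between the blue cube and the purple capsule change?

-1.1

They were about 8.6 units apart before and 7.5 after — 1.1 units closer together.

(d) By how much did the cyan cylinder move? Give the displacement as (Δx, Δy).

(1.3, 1.3)

The cyan cylinder started near (2.2, 5.4) and ended near (3.5, 6.7).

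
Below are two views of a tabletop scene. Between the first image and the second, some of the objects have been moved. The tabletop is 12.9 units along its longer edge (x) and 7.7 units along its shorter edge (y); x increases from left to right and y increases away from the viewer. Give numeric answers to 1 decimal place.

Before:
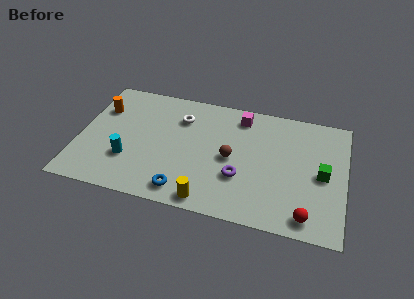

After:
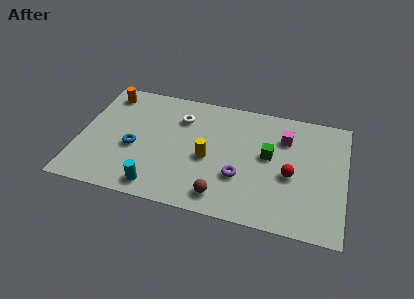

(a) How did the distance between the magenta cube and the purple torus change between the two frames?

-0.3

They were about 3.9 units apart before and 3.6 after — 0.3 units closer together.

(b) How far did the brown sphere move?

2.5

The brown sphere moved from about (7.4, 3.7) to (7.1, 1.2), a distance of √(0.3² + 2.5²) ≈ 2.5.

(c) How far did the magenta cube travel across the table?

2.4

The magenta cube moved from about (7.7, 6.5) to (9.9, 5.6), a distance of √(2.2² + 0.9²) ≈ 2.4.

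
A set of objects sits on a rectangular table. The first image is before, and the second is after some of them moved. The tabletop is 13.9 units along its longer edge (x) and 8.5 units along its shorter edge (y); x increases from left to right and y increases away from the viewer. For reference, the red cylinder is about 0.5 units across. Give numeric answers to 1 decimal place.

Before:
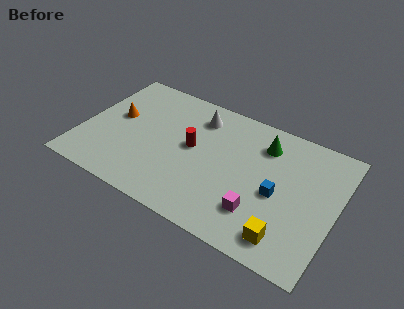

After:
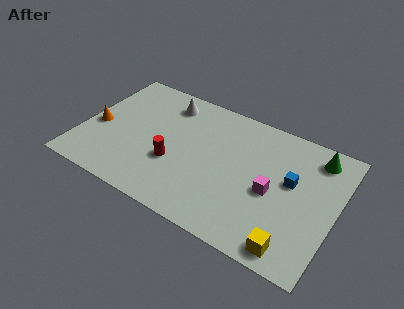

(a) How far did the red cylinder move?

1.7

The red cylinder was near (6.0, 4.6) before and (5.2, 3.1) after, so it travelled √(0.8² + 1.5²) ≈ 1.7 units.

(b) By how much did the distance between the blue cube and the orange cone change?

+1.5

The distance was about 9.2 in the first image and 10.7 in the second, so they moved 1.5 units further apart.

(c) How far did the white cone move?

1.8

The white cone moved from about (6.0, 6.8) to (4.2, 7.0), a distance of √(1.8² + 0.2²) ≈ 1.8.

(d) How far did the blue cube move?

1.3

The blue cube was near (10.8, 3.8) before and (11.4, 4.9) after, so it travelled √(0.6² + 1.1²) ≈ 1.3 units.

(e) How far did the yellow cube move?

0.6

From (11.6, 1.4) to (12.0, 1.0), the yellow cube covered √(0.4² + 0.4²) ≈ 0.6 units.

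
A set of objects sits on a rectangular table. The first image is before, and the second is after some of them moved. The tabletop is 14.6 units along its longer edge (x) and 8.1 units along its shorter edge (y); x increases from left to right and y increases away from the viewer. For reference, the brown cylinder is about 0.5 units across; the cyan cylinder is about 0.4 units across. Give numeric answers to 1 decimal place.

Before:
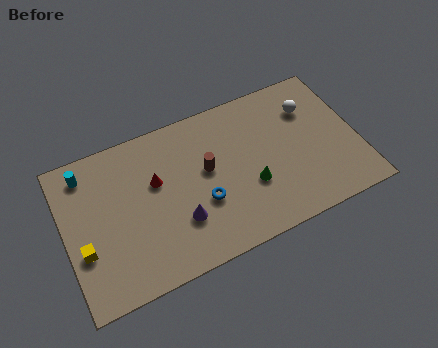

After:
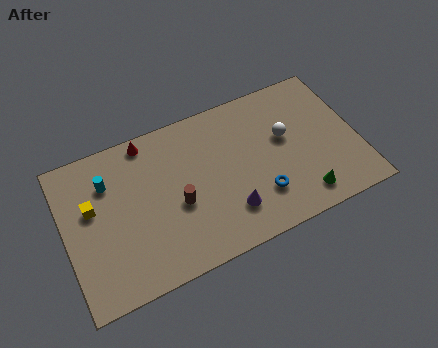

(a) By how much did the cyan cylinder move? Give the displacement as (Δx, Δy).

(1.0, -0.9)

The cyan cylinder was at about (1.3, 6.8) and moved to about (2.3, 5.9).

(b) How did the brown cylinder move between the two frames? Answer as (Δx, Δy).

(-1.6, -1.2)

The brown cylinder started near (7.1, 4.6) and ended near (5.5, 3.4).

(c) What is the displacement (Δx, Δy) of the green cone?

(2.4, -1.6)

The green cone was at about (9.1, 2.9) and moved to about (11.5, 1.3).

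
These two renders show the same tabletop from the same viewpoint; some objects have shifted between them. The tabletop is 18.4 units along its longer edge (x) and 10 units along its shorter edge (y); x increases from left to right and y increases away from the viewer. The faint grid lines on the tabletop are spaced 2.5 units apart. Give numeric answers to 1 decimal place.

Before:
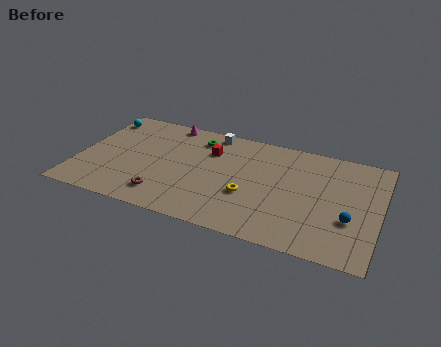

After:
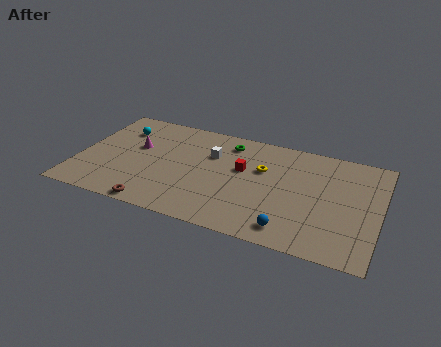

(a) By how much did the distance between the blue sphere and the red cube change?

-3.9

Before: roughly 9.5 units apart; after: 5.6. That's 3.9 units closer together.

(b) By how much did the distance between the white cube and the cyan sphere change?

-1.2

Before: roughly 7.0 units apart; after: 5.8. That's 1.2 units closer together.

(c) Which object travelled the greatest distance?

the blue sphere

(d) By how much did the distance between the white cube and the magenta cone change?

+1.9

They were about 2.8 units apart before and 4.7 after — 1.9 units further apart.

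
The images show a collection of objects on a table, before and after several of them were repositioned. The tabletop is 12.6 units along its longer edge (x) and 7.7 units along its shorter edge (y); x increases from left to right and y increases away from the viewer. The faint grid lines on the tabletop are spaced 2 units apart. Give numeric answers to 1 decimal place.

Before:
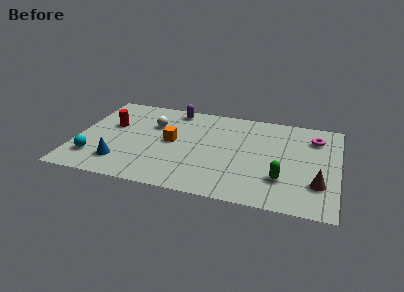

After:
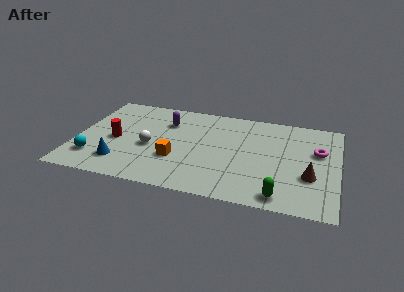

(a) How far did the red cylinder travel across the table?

1.2

The red cylinder moved from about (1.6, 4.7) to (1.9, 3.5), a distance of √(0.3² + 1.2²) ≈ 1.2.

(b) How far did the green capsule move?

1.3

The green capsule was near (10.0, 2.2) before and (10.0, 0.9) after, so it travelled √(0.0² + 1.3²) ≈ 1.3 units.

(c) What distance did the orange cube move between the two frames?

1.4

From (4.6, 4.0) to (4.9, 2.6), the orange cube covered √(0.3² + 1.4²) ≈ 1.4 units.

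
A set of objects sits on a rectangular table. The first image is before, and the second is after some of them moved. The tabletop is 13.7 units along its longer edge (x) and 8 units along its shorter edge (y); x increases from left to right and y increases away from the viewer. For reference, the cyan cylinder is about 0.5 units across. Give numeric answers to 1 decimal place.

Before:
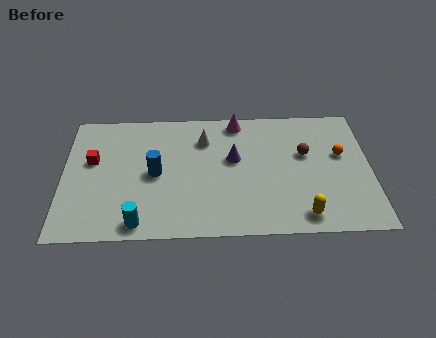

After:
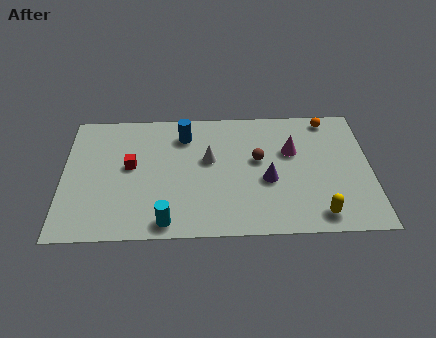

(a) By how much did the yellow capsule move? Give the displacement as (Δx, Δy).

(0.7, 0.0)

The yellow capsule started near (10.6, 1.1) and ended near (11.3, 1.1).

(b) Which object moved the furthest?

the magenta cone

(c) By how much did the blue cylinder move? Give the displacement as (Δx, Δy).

(1.3, 2.4)

From the two frames, the blue cylinder sits at roughly (4.1, 3.9) before and (5.4, 6.3) after.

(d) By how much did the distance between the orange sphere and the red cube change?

-1.8

Before: roughly 11.1 units apart; after: 9.3. That's 1.8 units closer together.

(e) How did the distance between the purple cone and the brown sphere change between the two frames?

-1.8

The distance was about 3.2 in the first image and 1.4 in the second, so they moved 1.8 units closer together.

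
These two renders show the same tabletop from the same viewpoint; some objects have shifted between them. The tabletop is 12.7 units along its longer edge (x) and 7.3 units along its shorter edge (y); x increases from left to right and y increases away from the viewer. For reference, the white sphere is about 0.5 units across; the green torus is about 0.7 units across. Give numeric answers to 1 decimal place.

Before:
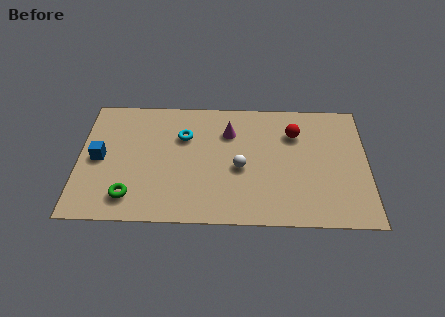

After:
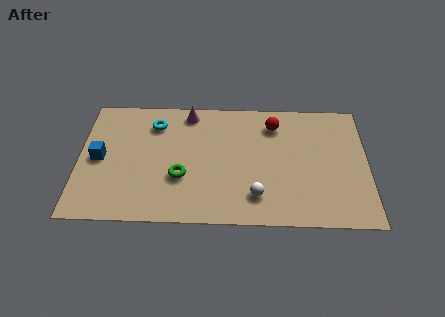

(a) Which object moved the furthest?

the green torus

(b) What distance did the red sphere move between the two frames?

1.0

The red sphere moved from about (9.5, 5.3) to (8.6, 5.8), a distance of √(0.9² + 0.5²) ≈ 1.0.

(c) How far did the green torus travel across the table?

2.5

The green torus was near (2.3, 1.4) before and (4.5, 2.6) after, so it travelled √(2.2² + 1.2²) ≈ 2.5 units.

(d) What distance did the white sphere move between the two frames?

1.7

The white sphere moved from about (7.1, 3.2) to (7.8, 1.6), a distance of √(0.7² + 1.6²) ≈ 1.7.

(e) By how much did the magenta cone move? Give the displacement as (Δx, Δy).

(-1.8, 1.1)

The magenta cone started near (6.6, 5.3) and ended near (4.8, 6.4).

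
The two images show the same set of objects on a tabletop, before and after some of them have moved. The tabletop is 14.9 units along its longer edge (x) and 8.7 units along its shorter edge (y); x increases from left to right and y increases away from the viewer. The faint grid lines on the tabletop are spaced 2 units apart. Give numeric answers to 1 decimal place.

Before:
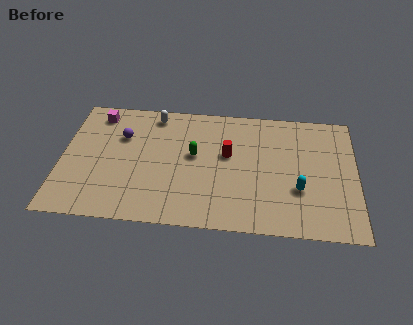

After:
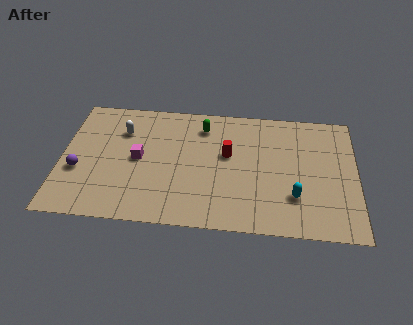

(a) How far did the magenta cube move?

3.7

From (1.7, 7.4) to (3.9, 4.4), the magenta cube covered √(2.2² + 3.0²) ≈ 3.7 units.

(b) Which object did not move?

the red cylinder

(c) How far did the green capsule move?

2.1

The green capsule moved from about (6.7, 4.9) to (7.1, 7.0), a distance of √(0.4² + 2.1²) ≈ 2.1.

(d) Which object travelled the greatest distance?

the magenta cube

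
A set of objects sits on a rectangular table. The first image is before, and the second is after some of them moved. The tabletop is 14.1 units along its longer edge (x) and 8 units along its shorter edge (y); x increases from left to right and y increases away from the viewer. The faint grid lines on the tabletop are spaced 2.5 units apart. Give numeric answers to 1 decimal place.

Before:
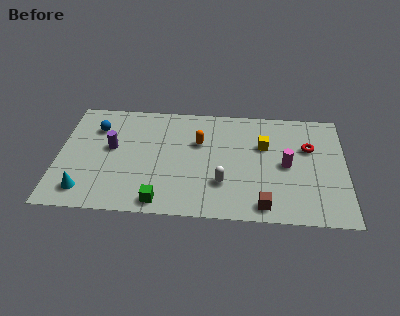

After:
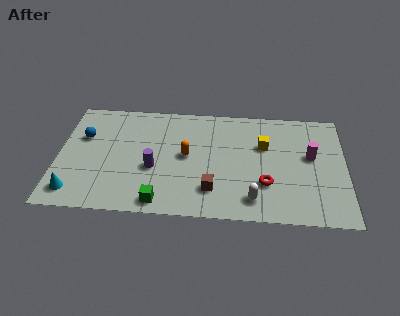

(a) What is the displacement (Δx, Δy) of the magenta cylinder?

(1.2, 0.7)

The magenta cylinder was at about (11.2, 3.9) and moved to about (12.4, 4.6).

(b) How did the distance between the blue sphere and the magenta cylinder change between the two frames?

+1.6

Before: roughly 9.6 units apart; after: 11.2. That's 1.6 units further apart.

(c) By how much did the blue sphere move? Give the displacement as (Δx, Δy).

(-0.6, -0.7)

From the two frames, the blue sphere sits at roughly (1.8, 5.9) before and (1.2, 5.2) after.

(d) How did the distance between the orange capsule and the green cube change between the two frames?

-1.2

They were about 4.7 units apart before and 3.5 after — 1.2 units closer together.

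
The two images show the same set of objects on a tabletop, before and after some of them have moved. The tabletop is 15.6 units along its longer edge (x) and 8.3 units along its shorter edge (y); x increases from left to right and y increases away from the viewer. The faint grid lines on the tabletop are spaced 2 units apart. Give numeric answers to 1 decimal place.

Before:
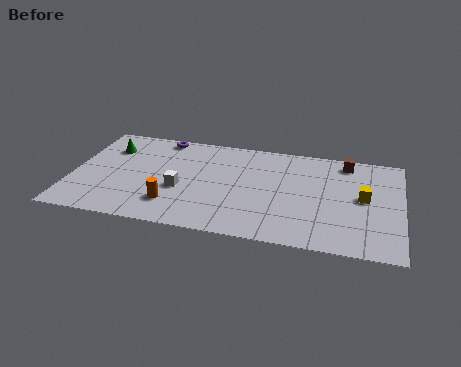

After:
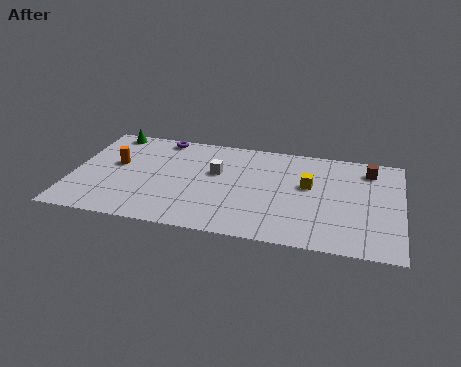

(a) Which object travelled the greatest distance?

the orange cylinder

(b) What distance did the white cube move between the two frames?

2.4

From (5.2, 3.3) to (6.8, 5.1), the white cube covered √(1.6² + 1.8²) ≈ 2.4 units.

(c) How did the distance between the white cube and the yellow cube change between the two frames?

-4.3

The distance was about 8.7 in the first image and 4.4 in the second, so they moved 4.3 units closer together.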